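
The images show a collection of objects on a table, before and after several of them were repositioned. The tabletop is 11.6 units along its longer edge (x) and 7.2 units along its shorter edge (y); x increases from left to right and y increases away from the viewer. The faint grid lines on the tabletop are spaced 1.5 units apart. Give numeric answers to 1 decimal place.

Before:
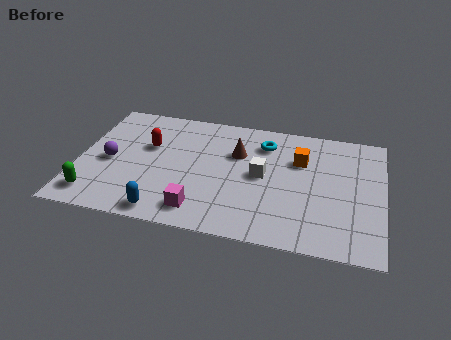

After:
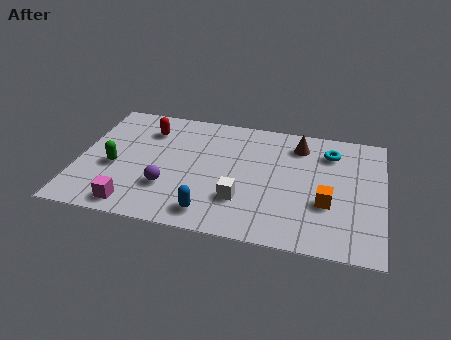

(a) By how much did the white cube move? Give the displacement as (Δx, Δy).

(-0.7, -1.6)

The white cube was at about (7.0, 3.7) and moved to about (6.3, 2.1).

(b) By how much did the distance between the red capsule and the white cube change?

+0.6

They were about 4.5 units apart before and 5.1 after — 0.6 units further apart.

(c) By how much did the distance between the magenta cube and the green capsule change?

-1.7

Before: roughly 4.0 units apart; after: 2.3. That's 1.7 units closer together.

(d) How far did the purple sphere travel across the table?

2.5

The purple sphere was near (1.2, 3.3) before and (3.5, 2.2) after, so it travelled √(2.3² + 1.1²) ≈ 2.5 units.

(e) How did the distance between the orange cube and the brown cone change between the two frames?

+1.0

The distance was about 2.4 in the first image and 3.4 in the second, so they moved 1.0 units further apart.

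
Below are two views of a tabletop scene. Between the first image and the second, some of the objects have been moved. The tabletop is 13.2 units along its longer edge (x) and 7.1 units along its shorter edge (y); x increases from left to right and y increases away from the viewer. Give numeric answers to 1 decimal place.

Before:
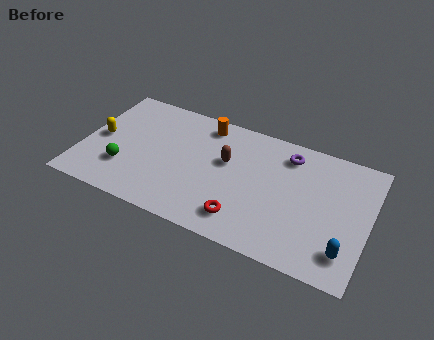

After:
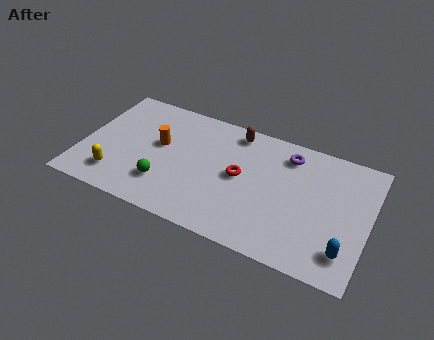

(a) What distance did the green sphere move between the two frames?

1.9

The green sphere moved from about (2.1, 2.1) to (4.0, 1.9), a distance of √(1.9² + 0.2²) ≈ 1.9.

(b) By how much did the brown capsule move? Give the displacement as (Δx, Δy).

(0.2, 1.9)

The brown capsule was at about (6.6, 4.3) and moved to about (6.8, 6.2).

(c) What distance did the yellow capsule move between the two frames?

2.2

The yellow capsule moved from about (0.8, 3.5) to (1.8, 1.5), a distance of √(1.0² + 2.0²) ≈ 2.2.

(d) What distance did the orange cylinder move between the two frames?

2.8

The orange cylinder moved from about (5.4, 6.1) to (3.5, 4.1), a distance of √(1.9² + 2.0²) ≈ 2.8.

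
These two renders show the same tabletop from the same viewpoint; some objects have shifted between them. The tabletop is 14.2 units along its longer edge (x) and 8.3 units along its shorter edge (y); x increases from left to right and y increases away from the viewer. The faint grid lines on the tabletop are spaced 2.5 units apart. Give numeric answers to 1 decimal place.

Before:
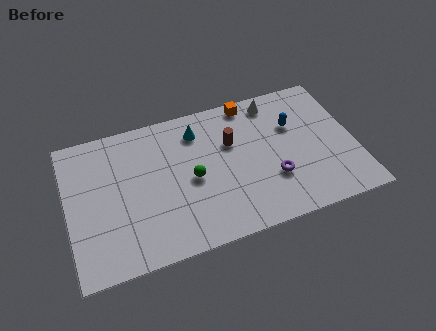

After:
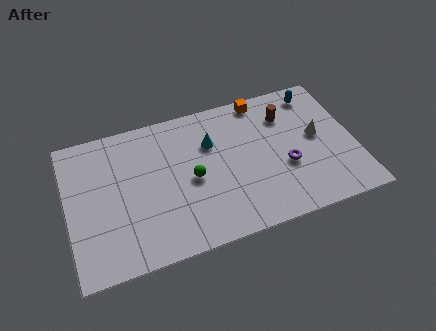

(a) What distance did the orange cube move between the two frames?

0.6

The orange cube was near (9.3, 7.5) before and (9.9, 7.5) after, so it travelled √(0.6² + 0.0²) ≈ 0.6 units.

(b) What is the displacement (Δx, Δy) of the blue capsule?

(1.3, 1.6)

From the two frames, the blue capsule sits at roughly (11.3, 5.5) before and (12.6, 7.1) after.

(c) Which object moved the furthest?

the white cone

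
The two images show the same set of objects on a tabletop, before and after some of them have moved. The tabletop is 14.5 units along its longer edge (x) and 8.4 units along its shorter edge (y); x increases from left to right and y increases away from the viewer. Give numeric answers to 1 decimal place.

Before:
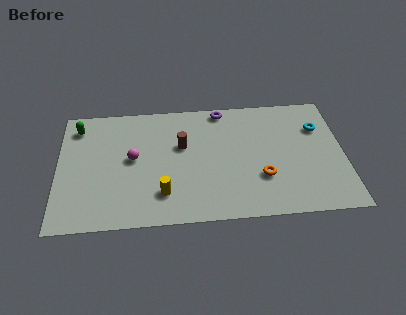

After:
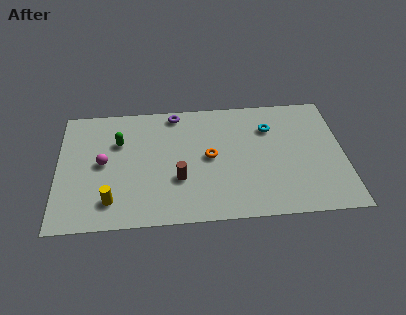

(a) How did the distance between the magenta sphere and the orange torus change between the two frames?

-1.3

They were about 6.7 units apart before and 5.4 after — 1.3 units closer together.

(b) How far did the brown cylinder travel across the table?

2.3

The brown cylinder moved from about (6.3, 5.2) to (6.1, 2.9), a distance of √(0.2² + 2.3²) ≈ 2.3.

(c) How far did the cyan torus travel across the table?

2.5

The cyan torus was near (13.3, 5.9) before and (10.8, 6.1) after, so it travelled √(2.5² + 0.2²) ≈ 2.5 units.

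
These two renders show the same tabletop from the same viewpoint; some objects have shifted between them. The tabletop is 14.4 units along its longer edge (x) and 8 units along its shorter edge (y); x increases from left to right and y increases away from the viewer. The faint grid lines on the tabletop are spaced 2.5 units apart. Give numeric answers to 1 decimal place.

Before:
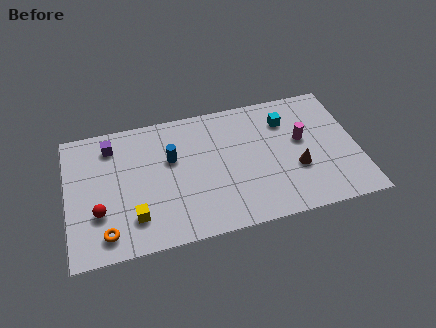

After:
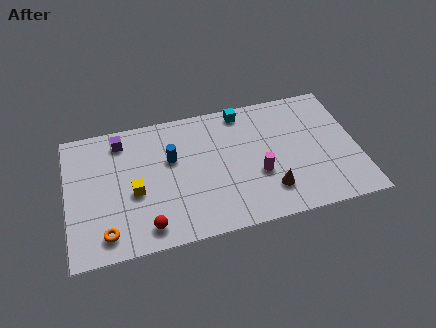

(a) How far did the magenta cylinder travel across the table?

2.8

The magenta cylinder was near (11.7, 4.6) before and (9.4, 3.0) after, so it travelled √(2.3² + 1.6²) ≈ 2.8 units.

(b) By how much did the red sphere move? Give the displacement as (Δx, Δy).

(2.3, -1.4)

The red sphere started near (1.5, 2.6) and ended near (3.8, 1.2).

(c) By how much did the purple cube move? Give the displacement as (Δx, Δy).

(0.5, 0.2)

The purple cube was at about (2.3, 6.5) and moved to about (2.8, 6.7).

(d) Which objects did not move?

the orange torus and the blue cylinder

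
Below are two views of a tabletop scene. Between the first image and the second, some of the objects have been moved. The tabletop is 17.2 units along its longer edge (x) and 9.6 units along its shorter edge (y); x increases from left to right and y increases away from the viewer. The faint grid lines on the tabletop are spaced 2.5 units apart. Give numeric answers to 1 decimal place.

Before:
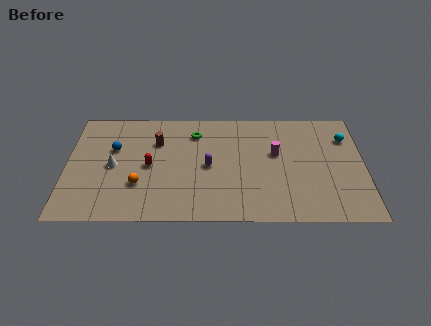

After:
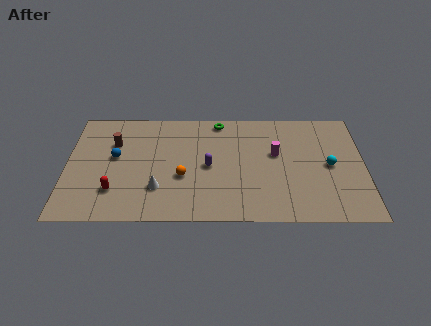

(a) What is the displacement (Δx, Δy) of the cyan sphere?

(-1.0, -2.4)

The cyan sphere started near (16.2, 7.1) and ended near (15.2, 4.7).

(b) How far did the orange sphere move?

2.6

From (4.2, 3.0) to (6.7, 3.7), the orange sphere covered √(2.5² + 0.7²) ≈ 2.6 units.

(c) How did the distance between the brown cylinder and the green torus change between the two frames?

+4.1

They were about 2.3 units apart before and 6.4 after — 4.1 units further apart.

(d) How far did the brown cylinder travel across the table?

2.5

From (5.2, 6.7) to (2.7, 6.6), the brown cylinder covered √(2.5² + 0.1²) ≈ 2.5 units.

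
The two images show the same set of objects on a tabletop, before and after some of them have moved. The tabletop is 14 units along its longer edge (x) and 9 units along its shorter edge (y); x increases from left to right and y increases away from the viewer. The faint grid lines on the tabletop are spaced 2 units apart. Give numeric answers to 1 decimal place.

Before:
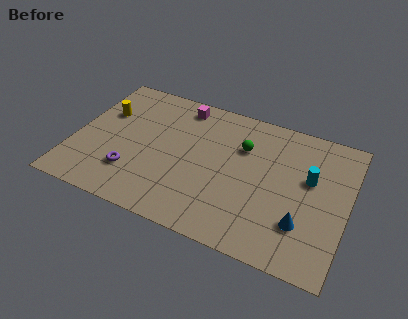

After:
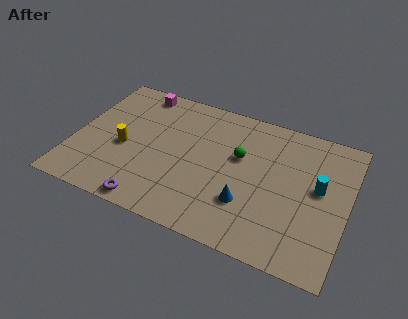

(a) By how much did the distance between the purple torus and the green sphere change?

-0.3

They were about 6.5 units apart before and 6.2 after — 0.3 units closer together.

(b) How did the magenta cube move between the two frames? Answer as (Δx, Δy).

(-2.3, 0.2)

The magenta cube started near (5.1, 7.8) and ended near (2.8, 8.0).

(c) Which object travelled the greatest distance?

the blue cone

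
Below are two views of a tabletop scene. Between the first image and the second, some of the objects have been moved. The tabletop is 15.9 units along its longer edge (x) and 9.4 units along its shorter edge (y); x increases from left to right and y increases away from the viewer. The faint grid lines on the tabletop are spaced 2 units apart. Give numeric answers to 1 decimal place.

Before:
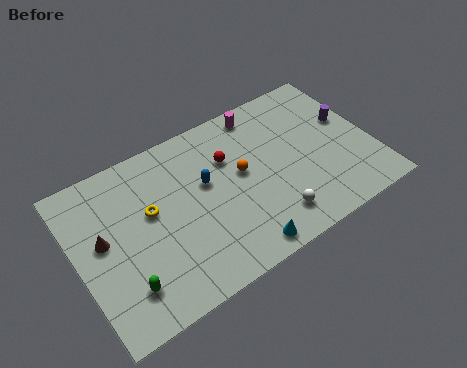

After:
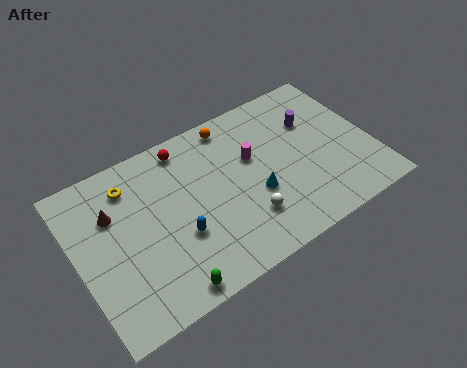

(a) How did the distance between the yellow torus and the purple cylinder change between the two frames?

-0.9

Before: roughly 10.9 units apart; after: 10.0. That's 0.9 units closer together.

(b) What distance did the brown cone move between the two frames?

1.4

From (1.4, 5.2) to (2.1, 6.4), the brown cone covered √(0.7² + 1.2²) ≈ 1.4 units.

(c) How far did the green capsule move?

2.3

From (2.1, 2.1) to (4.1, 0.9), the green capsule covered √(2.0² + 1.2²) ≈ 2.3 units.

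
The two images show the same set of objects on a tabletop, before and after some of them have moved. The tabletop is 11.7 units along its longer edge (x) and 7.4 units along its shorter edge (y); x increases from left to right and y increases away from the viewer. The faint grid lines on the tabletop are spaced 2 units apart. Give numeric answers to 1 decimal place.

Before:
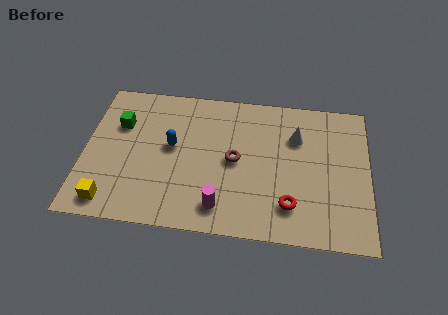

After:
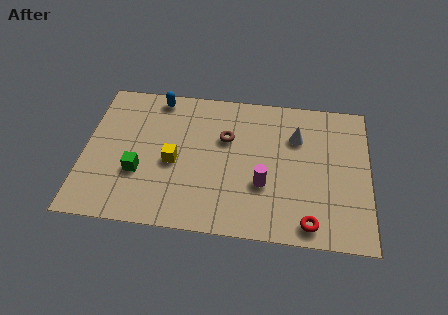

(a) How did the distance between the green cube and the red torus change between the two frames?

-0.6

Before: roughly 7.8 units apart; after: 7.2. That's 0.6 units closer together.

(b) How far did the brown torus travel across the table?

1.2

The brown torus moved from about (6.2, 3.7) to (5.8, 4.8), a distance of √(0.4² + 1.1²) ≈ 1.2.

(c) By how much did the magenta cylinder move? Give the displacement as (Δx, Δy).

(1.7, 1.3)

The magenta cylinder was at about (5.7, 1.3) and moved to about (7.4, 2.6).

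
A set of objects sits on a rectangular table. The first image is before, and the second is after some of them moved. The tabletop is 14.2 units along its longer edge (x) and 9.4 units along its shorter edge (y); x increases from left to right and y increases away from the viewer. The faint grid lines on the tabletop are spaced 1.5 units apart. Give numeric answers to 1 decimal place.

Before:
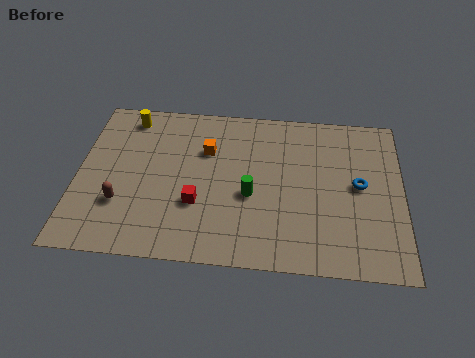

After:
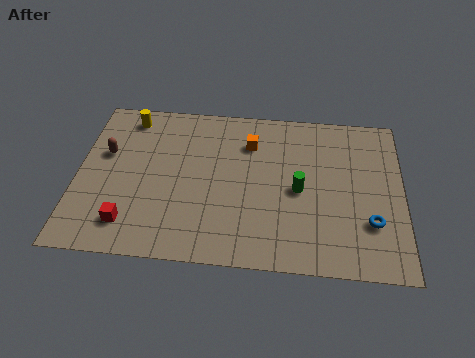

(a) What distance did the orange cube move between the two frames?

2.0

The orange cube moved from about (5.6, 6.4) to (7.5, 7.0), a distance of √(1.9² + 0.6²) ≈ 2.0.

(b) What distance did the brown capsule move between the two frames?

3.0

The brown capsule moved from about (2.0, 2.9) to (1.2, 5.8), a distance of √(0.8² + 2.9²) ≈ 3.0.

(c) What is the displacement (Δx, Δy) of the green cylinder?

(2.1, 0.5)

From the two frames, the green cylinder sits at roughly (7.6, 3.9) before and (9.7, 4.4) after.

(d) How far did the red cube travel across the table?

3.2

The red cube was near (5.3, 3.2) before and (2.4, 1.8) after, so it travelled √(2.9² + 1.4²) ≈ 3.2 units.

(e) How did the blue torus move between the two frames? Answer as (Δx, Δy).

(0.5, -2.1)

From the two frames, the blue torus sits at roughly (12.3, 4.9) before and (12.8, 2.8) after.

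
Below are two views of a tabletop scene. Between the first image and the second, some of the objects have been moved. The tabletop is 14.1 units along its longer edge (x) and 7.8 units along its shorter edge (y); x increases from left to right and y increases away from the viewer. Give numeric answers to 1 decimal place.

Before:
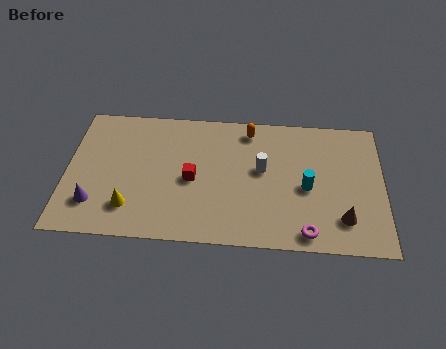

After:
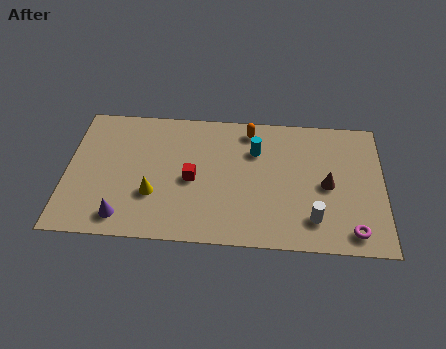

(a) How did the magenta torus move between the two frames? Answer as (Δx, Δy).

(2.0, 0.2)

From the two frames, the magenta torus sits at roughly (10.7, 0.9) before and (12.7, 1.1) after.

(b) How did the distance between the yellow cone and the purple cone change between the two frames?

+0.3

Before: roughly 1.6 units apart; after: 1.9. That's 0.3 units further apart.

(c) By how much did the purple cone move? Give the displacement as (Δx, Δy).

(1.3, -0.7)

The purple cone started near (1.3, 1.9) and ended near (2.6, 1.2).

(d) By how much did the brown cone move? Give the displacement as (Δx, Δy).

(-0.7, 1.9)

The brown cone started near (12.3, 1.8) and ended near (11.6, 3.7).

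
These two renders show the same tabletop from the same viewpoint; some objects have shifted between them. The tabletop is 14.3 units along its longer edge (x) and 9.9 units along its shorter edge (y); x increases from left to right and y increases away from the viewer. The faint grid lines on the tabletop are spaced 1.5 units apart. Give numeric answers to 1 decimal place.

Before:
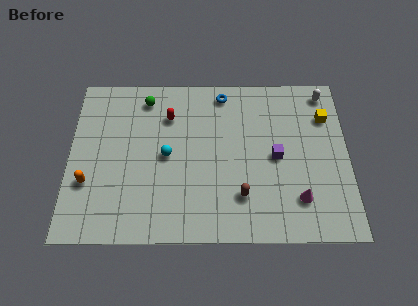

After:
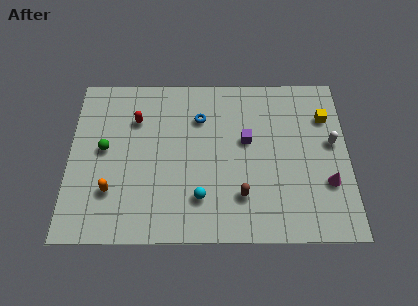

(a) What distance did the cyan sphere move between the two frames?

3.0

The cyan sphere moved from about (5.0, 4.9) to (6.7, 2.4), a distance of √(1.7² + 2.5²) ≈ 3.0.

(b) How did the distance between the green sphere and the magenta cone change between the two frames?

+1.7

The distance was about 9.9 in the first image and 11.6 in the second, so they moved 1.7 units further apart.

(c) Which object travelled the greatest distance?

the green sphere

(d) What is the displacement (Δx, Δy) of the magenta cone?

(1.5, 0.9)

The magenta cone was at about (11.7, 2.3) and moved to about (13.2, 3.2).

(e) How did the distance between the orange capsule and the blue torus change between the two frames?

-2.5

The distance was about 8.8 in the first image and 6.3 in the second, so they moved 2.5 units closer together.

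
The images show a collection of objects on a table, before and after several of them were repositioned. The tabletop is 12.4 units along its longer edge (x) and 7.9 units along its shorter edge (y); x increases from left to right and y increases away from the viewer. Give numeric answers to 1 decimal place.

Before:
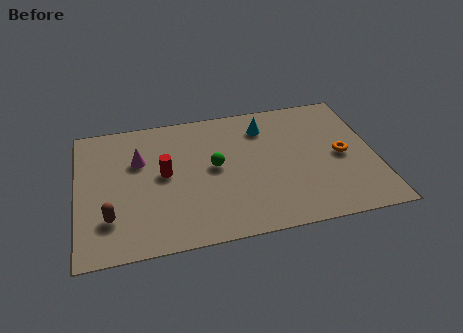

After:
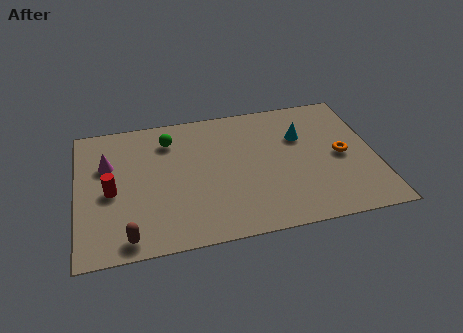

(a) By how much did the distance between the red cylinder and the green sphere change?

+1.5

The distance was about 2.1 in the first image and 3.6 in the second, so they moved 1.5 units further apart.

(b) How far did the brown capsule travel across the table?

1.4

The brown capsule moved from about (1.3, 2.1) to (2.0, 0.9), a distance of √(0.7² + 1.2²) ≈ 1.4.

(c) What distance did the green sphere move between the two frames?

2.7

The green sphere was near (5.7, 4.2) before and (3.9, 6.2) after, so it travelled √(1.8² + 2.0²) ≈ 2.7 units.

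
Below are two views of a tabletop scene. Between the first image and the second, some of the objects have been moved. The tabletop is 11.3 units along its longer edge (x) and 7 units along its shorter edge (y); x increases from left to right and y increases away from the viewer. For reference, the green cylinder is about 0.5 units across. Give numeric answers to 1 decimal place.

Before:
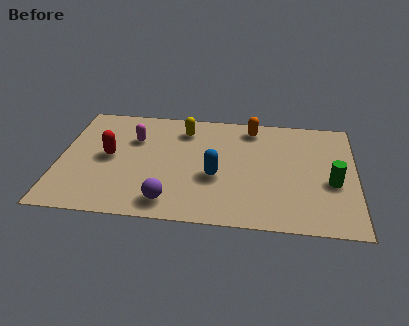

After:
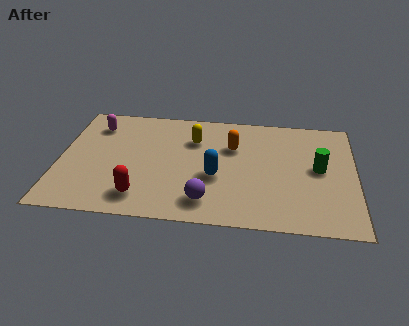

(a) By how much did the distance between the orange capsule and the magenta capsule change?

+0.7

The distance was about 4.7 in the first image and 5.4 in the second, so they moved 0.7 units further apart.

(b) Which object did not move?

the blue capsule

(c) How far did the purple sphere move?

1.4

From (4.3, 1.1) to (5.7, 1.3), the purple sphere covered √(1.4² + 0.2²) ≈ 1.4 units.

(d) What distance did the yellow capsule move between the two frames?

0.7

From (4.7, 5.6) to (5.1, 5.0), the yellow capsule covered √(0.4² + 0.6²) ≈ 0.7 units.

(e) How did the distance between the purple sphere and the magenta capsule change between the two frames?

+2.1

The distance was about 4.0 in the first image and 6.1 in the second, so they moved 2.1 units further apart.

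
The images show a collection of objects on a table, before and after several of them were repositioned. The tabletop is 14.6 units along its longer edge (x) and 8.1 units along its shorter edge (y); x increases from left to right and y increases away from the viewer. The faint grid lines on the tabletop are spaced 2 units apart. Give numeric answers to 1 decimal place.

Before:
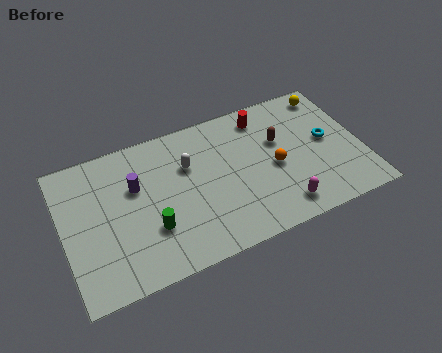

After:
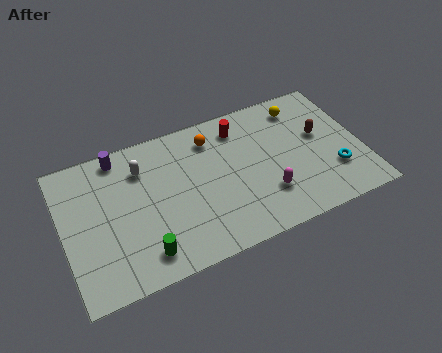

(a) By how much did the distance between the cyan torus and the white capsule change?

+2.9

They were about 6.9 units apart before and 9.8 after — 2.9 units further apart.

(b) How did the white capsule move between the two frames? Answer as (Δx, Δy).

(-2.2, 0.7)

From the two frames, the white capsule sits at roughly (6.2, 5.4) before and (4.0, 6.1) after.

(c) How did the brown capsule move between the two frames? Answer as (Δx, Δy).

(2.0, -0.4)

The brown capsule started near (10.7, 5.1) and ended near (12.7, 4.7).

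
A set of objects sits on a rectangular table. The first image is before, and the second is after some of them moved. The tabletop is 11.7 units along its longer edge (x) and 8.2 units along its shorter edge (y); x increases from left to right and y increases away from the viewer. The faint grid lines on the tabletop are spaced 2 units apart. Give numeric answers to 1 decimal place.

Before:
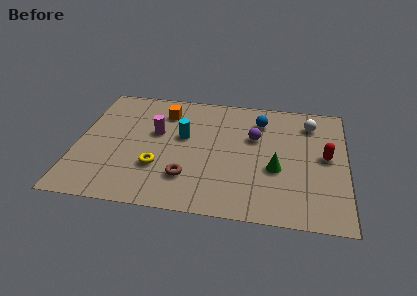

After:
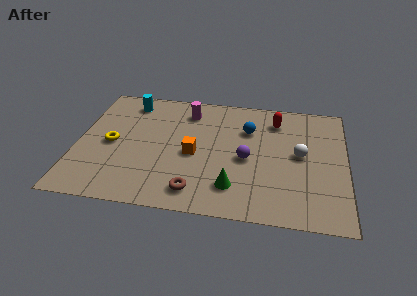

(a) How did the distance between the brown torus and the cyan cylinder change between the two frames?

+3.7

The distance was about 2.7 in the first image and 6.4 in the second, so they moved 3.7 units further apart.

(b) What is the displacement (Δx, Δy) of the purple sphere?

(-0.3, -1.5)

The purple sphere started near (7.7, 5.2) and ended near (7.4, 3.7).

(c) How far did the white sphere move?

2.2

From (10.1, 6.5) to (9.7, 4.3), the white sphere covered √(0.4² + 2.2²) ≈ 2.2 units.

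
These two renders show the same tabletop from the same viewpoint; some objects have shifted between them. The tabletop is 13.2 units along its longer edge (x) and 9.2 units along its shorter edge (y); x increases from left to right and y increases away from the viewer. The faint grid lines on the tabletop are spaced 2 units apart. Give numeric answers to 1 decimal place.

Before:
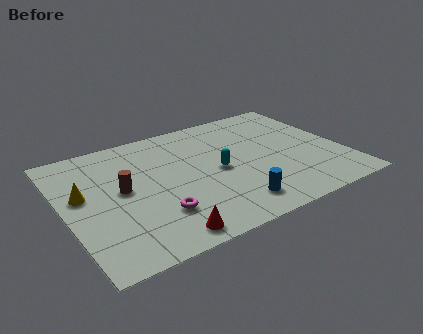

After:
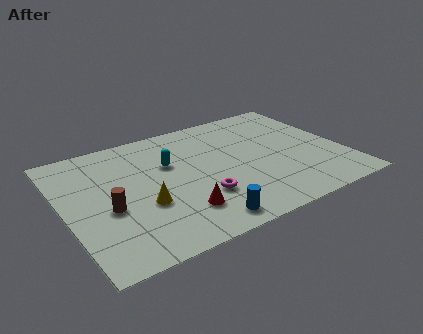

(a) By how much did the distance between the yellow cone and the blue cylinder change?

-4.2

They were about 7.5 units apart before and 3.3 after — 4.2 units closer together.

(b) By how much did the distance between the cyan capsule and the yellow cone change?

-3.4

They were about 6.4 units apart before and 3.0 after — 3.4 units closer together.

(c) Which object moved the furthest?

the yellow cone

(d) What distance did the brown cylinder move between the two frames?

1.4

The brown cylinder was near (2.7, 4.9) before and (1.9, 3.8) after, so it travelled √(0.8² + 1.1²) ≈ 1.4 units.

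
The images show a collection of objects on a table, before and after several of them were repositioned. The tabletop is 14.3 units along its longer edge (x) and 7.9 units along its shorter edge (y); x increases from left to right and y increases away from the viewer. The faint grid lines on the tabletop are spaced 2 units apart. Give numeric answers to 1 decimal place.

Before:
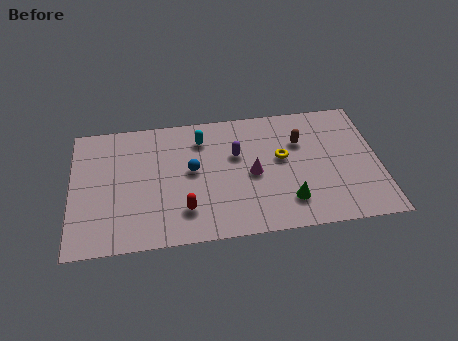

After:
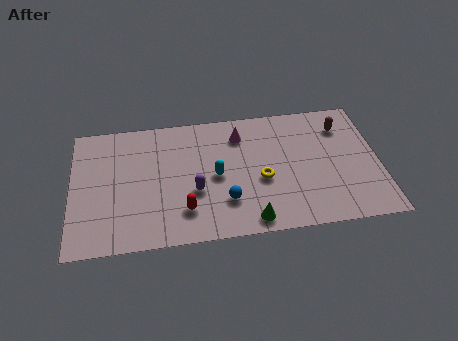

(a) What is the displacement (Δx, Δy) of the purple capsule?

(-2.0, -2.0)

The purple capsule was at about (7.7, 5.0) and moved to about (5.7, 3.0).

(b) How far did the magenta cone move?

2.5

The magenta cone was near (8.4, 3.7) before and (7.9, 6.2) after, so it travelled √(0.5² + 2.5²) ≈ 2.5 units.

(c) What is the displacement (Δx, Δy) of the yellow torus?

(-1.0, -1.2)

The yellow torus was at about (9.8, 4.5) and moved to about (8.8, 3.3).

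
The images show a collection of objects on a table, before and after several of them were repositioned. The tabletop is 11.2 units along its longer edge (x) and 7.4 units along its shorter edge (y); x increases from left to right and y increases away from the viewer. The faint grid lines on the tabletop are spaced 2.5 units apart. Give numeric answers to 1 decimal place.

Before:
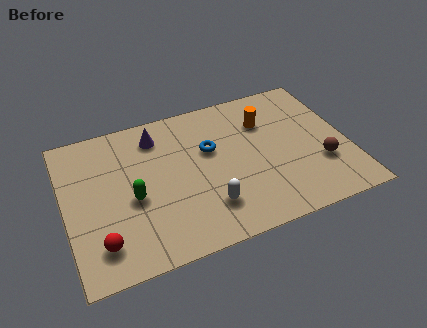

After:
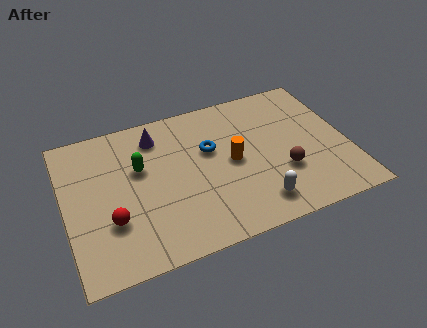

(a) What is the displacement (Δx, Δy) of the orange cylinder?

(-1.5, -1.6)

The orange cylinder started near (8.1, 5.3) and ended near (6.6, 3.7).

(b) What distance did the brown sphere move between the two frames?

1.5

The brown sphere moved from about (10.0, 2.4) to (8.5, 2.5), a distance of √(1.5² + 0.1²) ≈ 1.5.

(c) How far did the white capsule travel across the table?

2.0

From (5.4, 1.8) to (7.3, 1.3), the white capsule covered √(1.9² + 0.5²) ≈ 2.0 units.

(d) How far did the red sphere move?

1.0

The red sphere was near (1.2, 1.5) before and (1.7, 2.4) after, so it travelled √(0.5² + 0.9²) ≈ 1.0 units.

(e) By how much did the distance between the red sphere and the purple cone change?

-1.0

The distance was about 5.2 in the first image and 4.2 in the second, so they moved 1.0 units closer together.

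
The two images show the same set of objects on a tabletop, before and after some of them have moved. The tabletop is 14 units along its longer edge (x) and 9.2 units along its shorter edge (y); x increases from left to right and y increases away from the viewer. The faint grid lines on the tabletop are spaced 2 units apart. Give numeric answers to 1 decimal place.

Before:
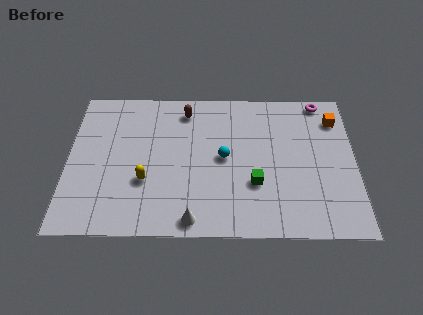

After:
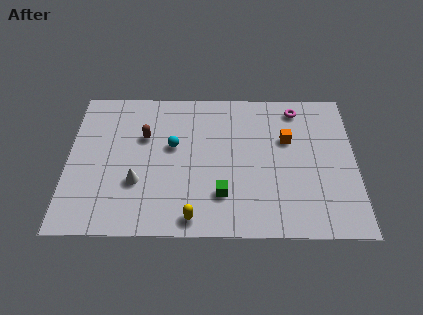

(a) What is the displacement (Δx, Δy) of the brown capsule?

(-2.0, -1.7)

The brown capsule was at about (5.7, 7.7) and moved to about (3.7, 6.0).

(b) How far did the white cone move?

3.5

The white cone was near (6.1, 0.9) before and (3.4, 3.1) after, so it travelled √(2.7² + 2.2²) ≈ 3.5 units.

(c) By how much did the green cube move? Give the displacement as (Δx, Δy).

(-1.6, -0.7)

From the two frames, the green cube sits at roughly (9.1, 3.1) before and (7.5, 2.4) after.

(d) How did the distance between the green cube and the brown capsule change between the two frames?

-0.5

They were about 5.7 units apart before and 5.2 after — 0.5 units closer together.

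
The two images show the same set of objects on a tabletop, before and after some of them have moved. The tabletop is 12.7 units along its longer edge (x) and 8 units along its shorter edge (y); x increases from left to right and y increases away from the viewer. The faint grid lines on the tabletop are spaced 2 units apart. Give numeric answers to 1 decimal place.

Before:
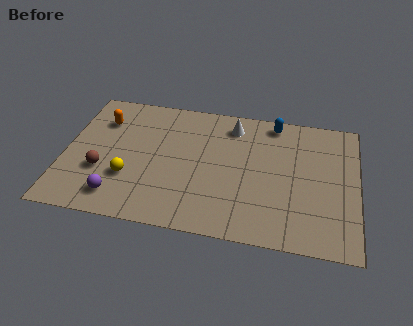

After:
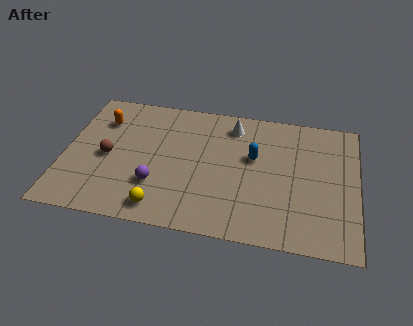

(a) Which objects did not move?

the white cone and the orange capsule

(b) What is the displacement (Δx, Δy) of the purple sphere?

(1.6, 1.0)

The purple sphere was at about (2.5, 1.4) and moved to about (4.1, 2.4).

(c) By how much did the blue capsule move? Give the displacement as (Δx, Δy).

(-0.8, -2.3)

From the two frames, the blue capsule sits at roughly (9.0, 7.1) before and (8.2, 4.8) after.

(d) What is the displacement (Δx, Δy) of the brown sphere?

(0.2, 0.9)

The brown sphere started near (1.7, 2.8) and ended near (1.9, 3.7).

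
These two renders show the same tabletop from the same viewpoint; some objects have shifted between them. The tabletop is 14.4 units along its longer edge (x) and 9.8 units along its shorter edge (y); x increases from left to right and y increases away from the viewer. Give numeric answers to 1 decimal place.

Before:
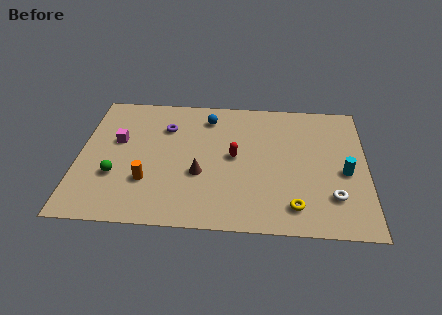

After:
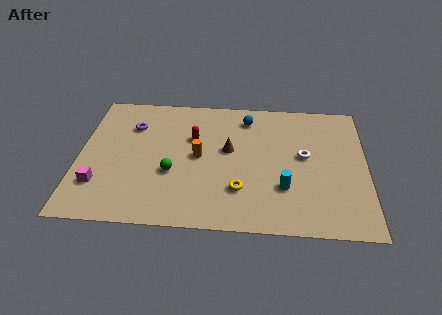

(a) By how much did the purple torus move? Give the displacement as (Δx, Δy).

(-1.7, 0.0)

The purple torus started near (4.3, 7.1) and ended near (2.6, 7.1).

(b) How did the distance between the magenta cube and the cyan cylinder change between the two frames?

-2.3

Before: roughly 11.5 units apart; after: 9.2. That's 2.3 units closer together.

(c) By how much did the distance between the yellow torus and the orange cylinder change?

-4.3

The distance was about 7.4 in the first image and 3.1 in the second, so they moved 4.3 units closer together.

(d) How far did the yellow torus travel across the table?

2.9

The yellow torus was near (10.8, 1.7) before and (8.1, 2.7) after, so it travelled √(2.7² + 1.0²) ≈ 2.9 units.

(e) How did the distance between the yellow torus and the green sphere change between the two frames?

-5.5

Before: roughly 9.0 units apart; after: 3.5. That's 5.5 units closer together.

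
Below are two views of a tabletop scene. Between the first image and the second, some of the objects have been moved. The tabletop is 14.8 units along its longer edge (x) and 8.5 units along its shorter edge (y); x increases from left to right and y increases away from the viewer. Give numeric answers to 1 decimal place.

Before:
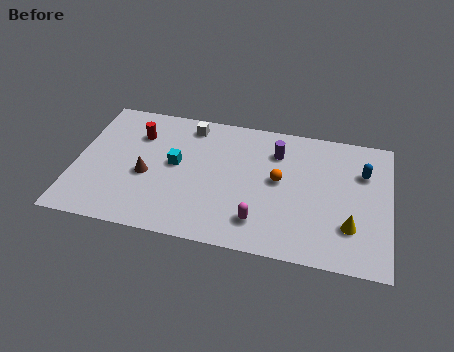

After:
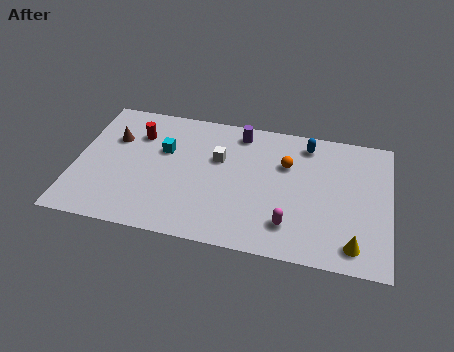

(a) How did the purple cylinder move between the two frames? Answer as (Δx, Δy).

(-1.8, 0.9)

The purple cylinder was at about (9.4, 6.4) and moved to about (7.6, 7.3).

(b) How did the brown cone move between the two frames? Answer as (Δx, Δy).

(-1.7, 2.1)

From the two frames, the brown cone sits at roughly (3.4, 3.6) before and (1.7, 5.7) after.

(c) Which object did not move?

the red cylinder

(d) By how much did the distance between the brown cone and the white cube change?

+0.9

Before: roughly 4.1 units apart; after: 5.0. That's 0.9 units further apart.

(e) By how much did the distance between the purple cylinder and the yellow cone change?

+2.8

Before: roughly 5.4 units apart; after: 8.2. That's 2.8 units further apart.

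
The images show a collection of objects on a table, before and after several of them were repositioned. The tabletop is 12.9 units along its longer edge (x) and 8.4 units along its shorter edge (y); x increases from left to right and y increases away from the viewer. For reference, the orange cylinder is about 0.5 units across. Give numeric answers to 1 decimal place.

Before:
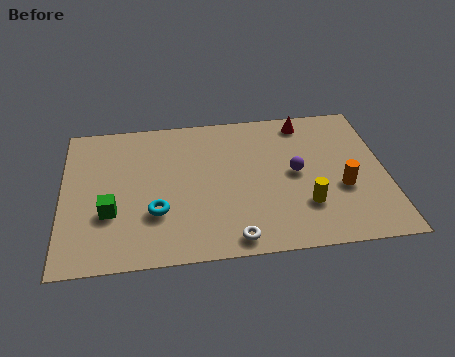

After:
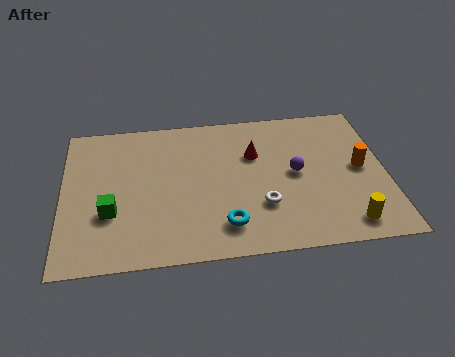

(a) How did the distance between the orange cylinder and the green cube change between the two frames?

+0.9

Before: roughly 9.2 units apart; after: 10.1. That's 0.9 units further apart.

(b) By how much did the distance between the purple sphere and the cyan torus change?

-1.9

They were about 5.8 units apart before and 3.9 after — 1.9 units closer together.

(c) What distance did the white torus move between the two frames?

2.1

The white torus moved from about (6.7, 0.9) to (7.9, 2.6), a distance of √(1.2² + 1.7²) ≈ 2.1.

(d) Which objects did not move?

the purple sphere and the green cube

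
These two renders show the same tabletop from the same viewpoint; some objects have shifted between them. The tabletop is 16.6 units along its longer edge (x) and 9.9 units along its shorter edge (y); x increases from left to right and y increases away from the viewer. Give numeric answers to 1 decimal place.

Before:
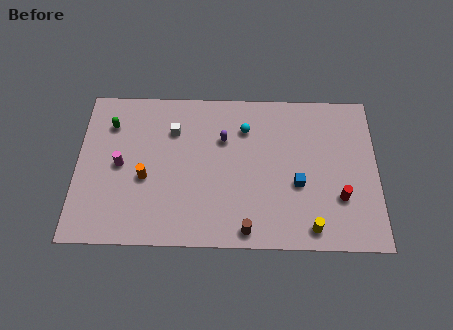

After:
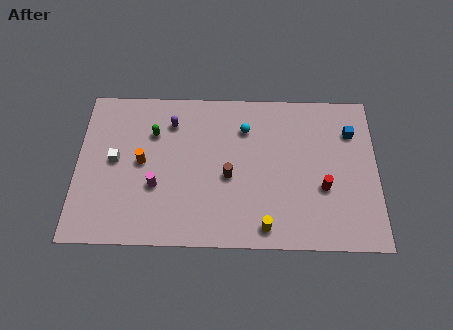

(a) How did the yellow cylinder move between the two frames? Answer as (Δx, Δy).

(-2.5, 0.0)

From the two frames, the yellow cylinder sits at roughly (12.9, 1.2) before and (10.4, 1.2) after.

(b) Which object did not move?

the cyan sphere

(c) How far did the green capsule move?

2.5

From (1.8, 7.5) to (4.2, 7.0), the green capsule covered √(2.4² + 0.5²) ≈ 2.5 units.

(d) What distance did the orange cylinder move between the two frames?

1.0

The orange cylinder was near (3.8, 4.1) before and (3.6, 5.1) after, so it travelled √(0.2² + 1.0²) ≈ 1.0 units.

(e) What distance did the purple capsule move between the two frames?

3.1

The purple capsule was near (8.1, 6.7) before and (5.2, 7.7) after, so it travelled √(2.9² + 1.0²) ≈ 3.1 units.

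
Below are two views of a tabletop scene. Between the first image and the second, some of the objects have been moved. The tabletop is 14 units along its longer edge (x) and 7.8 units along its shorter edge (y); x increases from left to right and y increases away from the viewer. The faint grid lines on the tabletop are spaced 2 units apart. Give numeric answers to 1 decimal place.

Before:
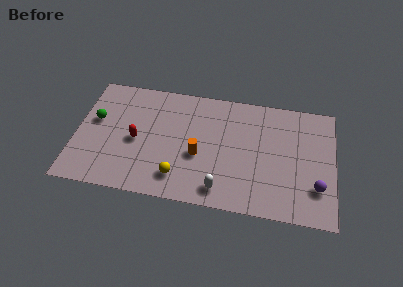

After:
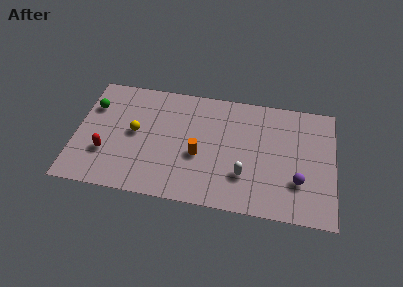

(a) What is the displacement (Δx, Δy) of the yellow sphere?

(-2.5, 2.5)

The yellow sphere started near (5.7, 1.6) and ended near (3.2, 4.1).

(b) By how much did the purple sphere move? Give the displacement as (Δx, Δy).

(-1.0, 0.2)

From the two frames, the purple sphere sits at roughly (13.1, 2.2) before and (12.1, 2.4) after.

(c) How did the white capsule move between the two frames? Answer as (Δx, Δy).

(1.2, 1.1)

From the two frames, the white capsule sits at roughly (8.0, 1.2) before and (9.2, 2.3) after.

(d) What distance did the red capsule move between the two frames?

1.9

The red capsule was near (3.3, 3.6) before and (1.7, 2.5) after, so it travelled √(1.6² + 1.1²) ≈ 1.9 units.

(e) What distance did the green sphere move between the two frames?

0.9

From (1.0, 4.6) to (0.8, 5.5), the green sphere covered √(0.2² + 0.9²) ≈ 0.9 units.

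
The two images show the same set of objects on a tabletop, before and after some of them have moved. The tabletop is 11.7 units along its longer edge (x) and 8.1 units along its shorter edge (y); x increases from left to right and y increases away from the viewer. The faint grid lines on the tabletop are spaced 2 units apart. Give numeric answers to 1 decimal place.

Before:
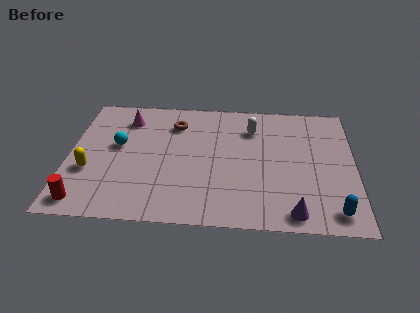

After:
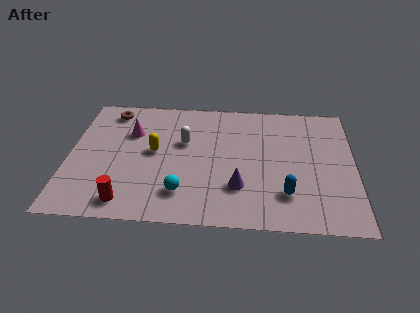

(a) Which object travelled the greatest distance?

the cyan sphere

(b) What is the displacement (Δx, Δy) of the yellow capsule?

(2.6, 1.4)

The yellow capsule was at about (0.9, 2.9) and moved to about (3.5, 4.3).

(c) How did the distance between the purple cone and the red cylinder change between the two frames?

-3.7

The distance was about 8.4 in the first image and 4.7 in the second, so they moved 3.7 units closer together.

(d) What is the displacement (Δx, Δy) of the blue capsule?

(-1.9, 0.9)

The blue capsule started near (10.8, 1.1) and ended near (8.9, 2.0).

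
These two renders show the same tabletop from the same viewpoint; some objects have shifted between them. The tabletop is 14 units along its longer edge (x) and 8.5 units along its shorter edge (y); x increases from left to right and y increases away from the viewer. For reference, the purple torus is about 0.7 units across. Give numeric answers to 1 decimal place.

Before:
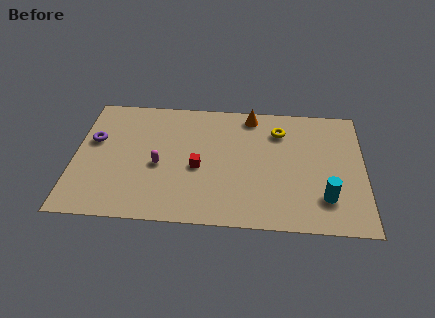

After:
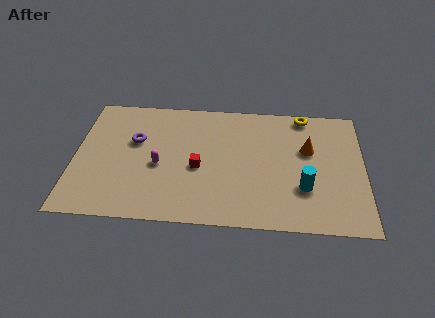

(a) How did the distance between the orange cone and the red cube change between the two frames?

+1.0

They were about 4.5 units apart before and 5.5 after — 1.0 units further apart.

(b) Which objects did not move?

the red cube and the magenta capsule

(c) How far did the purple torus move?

2.0

From (0.9, 5.2) to (2.9, 5.3), the purple torus covered √(2.0² + 0.1²) ≈ 2.0 units.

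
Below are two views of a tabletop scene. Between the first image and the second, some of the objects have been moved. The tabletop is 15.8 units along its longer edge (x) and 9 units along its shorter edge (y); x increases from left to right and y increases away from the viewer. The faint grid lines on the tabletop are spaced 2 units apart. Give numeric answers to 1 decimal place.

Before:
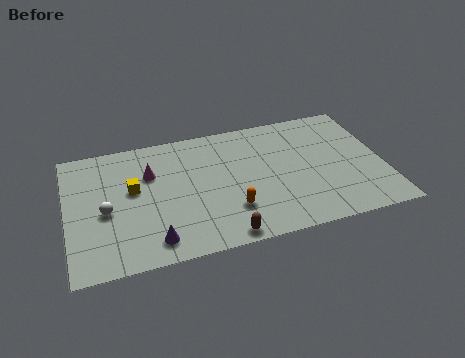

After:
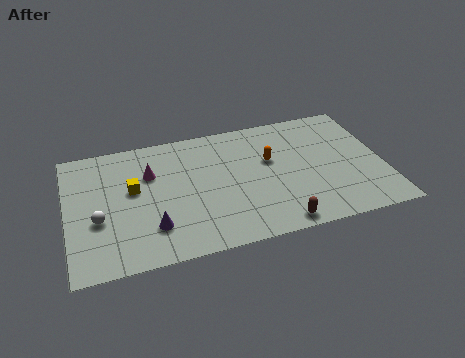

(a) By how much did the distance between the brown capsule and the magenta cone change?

+1.7

They were about 6.2 units apart before and 7.9 after — 1.7 units further apart.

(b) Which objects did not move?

the magenta cone and the yellow cube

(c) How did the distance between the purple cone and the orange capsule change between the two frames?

+2.8

Before: roughly 4.1 units apart; after: 6.9. That's 2.8 units further apart.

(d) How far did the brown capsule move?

2.7

The brown capsule was near (7.5, 0.8) before and (10.2, 0.9) after, so it travelled √(2.7² + 0.1²) ≈ 2.7 units.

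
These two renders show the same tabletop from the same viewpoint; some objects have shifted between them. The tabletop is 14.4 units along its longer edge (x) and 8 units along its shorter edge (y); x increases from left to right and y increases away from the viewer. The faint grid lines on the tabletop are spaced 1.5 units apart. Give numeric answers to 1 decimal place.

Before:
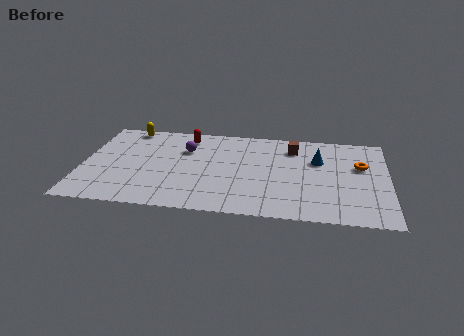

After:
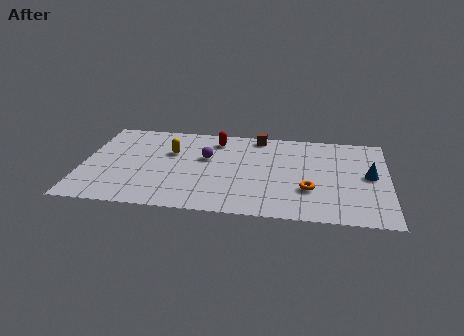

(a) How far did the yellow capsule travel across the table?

2.9

The yellow capsule moved from about (2.0, 7.2) to (4.1, 5.2), a distance of √(2.1² + 2.0²) ≈ 2.9.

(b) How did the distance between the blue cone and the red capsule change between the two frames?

+1.2

Before: roughly 6.5 units apart; after: 7.7. That's 1.2 units further apart.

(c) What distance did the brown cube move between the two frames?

1.9

From (9.9, 6.3) to (8.2, 7.2), the brown cube covered √(1.7² + 0.9²) ≈ 1.9 units.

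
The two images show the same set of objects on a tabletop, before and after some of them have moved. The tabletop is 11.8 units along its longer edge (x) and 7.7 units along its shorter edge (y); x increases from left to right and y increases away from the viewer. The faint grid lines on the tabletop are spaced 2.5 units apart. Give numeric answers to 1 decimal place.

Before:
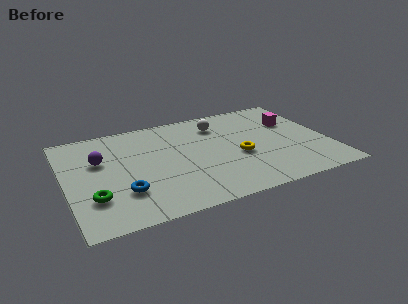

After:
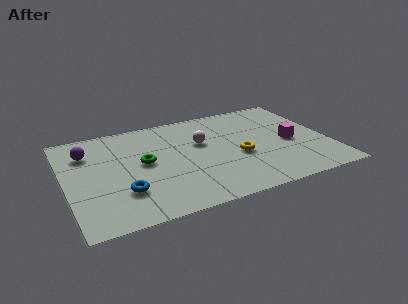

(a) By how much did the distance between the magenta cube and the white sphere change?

+0.7

Before: roughly 3.4 units apart; after: 4.1. That's 0.7 units further apart.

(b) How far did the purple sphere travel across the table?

0.9

From (1.6, 4.9) to (1.1, 5.7), the purple sphere covered √(0.5² + 0.8²) ≈ 0.9 units.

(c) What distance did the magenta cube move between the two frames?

1.6

The magenta cube moved from about (10.4, 5.1) to (10.1, 3.5), a distance of √(0.3² + 1.6²) ≈ 1.6.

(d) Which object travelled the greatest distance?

the green torus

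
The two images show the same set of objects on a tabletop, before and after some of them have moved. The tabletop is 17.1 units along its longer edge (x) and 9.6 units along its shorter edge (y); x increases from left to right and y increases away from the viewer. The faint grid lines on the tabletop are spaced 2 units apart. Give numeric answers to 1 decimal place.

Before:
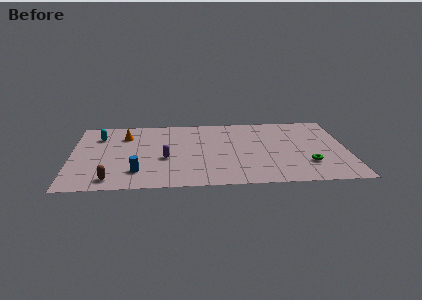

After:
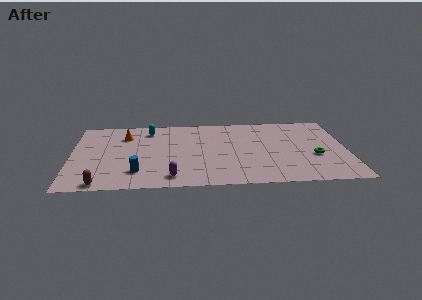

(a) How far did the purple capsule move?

2.5

From (5.8, 3.9) to (6.2, 1.4), the purple capsule covered √(0.4² + 2.5²) ≈ 2.5 units.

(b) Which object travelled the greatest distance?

the cyan capsule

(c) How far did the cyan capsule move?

3.2

The cyan capsule was near (1.7, 7.2) before and (4.8, 7.9) after, so it travelled √(3.1² + 0.7²) ≈ 3.2 units.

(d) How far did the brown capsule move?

0.8

From (2.5, 1.3) to (1.9, 0.8), the brown capsule covered √(0.6² + 0.5²) ≈ 0.8 units.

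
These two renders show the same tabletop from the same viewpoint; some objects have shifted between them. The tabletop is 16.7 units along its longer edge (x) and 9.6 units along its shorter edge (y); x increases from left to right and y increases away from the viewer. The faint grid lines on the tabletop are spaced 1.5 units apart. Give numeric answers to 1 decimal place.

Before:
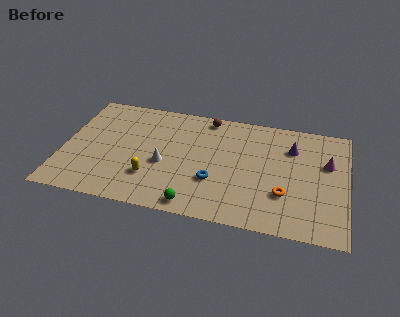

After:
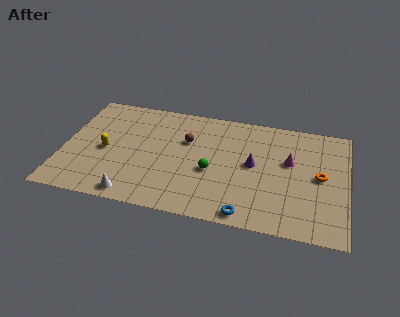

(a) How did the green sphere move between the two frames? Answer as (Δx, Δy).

(0.8, 3.0)

The green sphere was at about (8.0, 1.0) and moved to about (8.8, 4.0).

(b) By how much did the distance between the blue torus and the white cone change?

+3.5

They were about 3.1 units apart before and 6.6 after — 3.5 units further apart.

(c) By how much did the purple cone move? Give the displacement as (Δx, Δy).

(-2.2, -1.9)

The purple cone started near (13.4, 7.0) and ended near (11.2, 5.1).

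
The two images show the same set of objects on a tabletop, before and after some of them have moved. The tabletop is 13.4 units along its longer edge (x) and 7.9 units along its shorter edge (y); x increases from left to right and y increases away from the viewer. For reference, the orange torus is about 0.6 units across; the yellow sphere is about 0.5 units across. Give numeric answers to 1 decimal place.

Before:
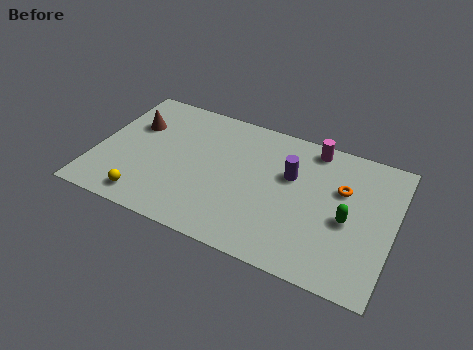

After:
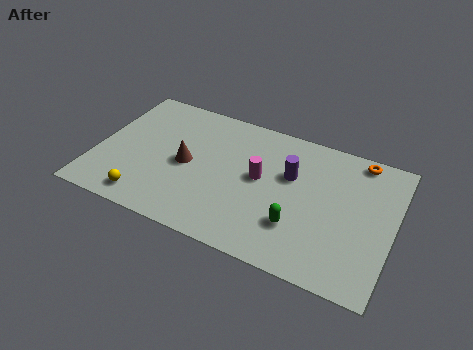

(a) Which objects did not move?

the purple cylinder and the yellow sphere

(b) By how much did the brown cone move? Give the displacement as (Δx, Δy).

(2.6, -1.5)

The brown cone was at about (1.5, 5.3) and moved to about (4.1, 3.8).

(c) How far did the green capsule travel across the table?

2.4

The green capsule moved from about (11.4, 3.5) to (9.3, 2.3), a distance of √(2.1² + 1.2²) ≈ 2.4.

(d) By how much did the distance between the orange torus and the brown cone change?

-1.3

They were about 9.5 units apart before and 8.2 after — 1.3 units closer together.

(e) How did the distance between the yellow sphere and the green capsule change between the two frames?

-2.3

They were about 9.1 units apart before and 6.8 after — 2.3 units closer together.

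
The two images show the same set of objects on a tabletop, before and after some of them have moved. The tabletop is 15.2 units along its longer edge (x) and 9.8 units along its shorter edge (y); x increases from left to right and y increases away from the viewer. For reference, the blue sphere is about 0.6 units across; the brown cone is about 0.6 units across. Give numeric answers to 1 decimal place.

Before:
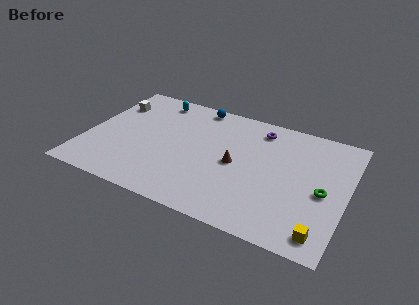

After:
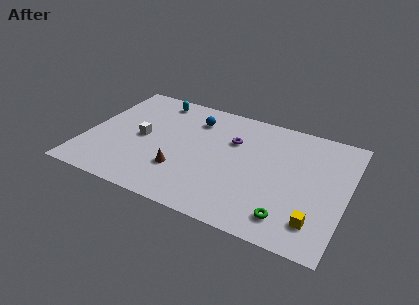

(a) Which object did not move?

the cyan capsule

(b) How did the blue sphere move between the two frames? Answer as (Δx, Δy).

(0.0, -1.3)

The blue sphere was at about (6.0, 8.9) and moved to about (6.0, 7.6).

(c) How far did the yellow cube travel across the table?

0.8

The yellow cube was near (14.1, 1.3) before and (13.7, 2.0) after, so it travelled √(0.4² + 0.7²) ≈ 0.8 units.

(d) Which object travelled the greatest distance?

the brown cone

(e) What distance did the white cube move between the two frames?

3.2

The white cube was near (1.1, 7.2) before and (3.2, 4.8) after, so it travelled √(2.1² + 2.4²) ≈ 3.2 units.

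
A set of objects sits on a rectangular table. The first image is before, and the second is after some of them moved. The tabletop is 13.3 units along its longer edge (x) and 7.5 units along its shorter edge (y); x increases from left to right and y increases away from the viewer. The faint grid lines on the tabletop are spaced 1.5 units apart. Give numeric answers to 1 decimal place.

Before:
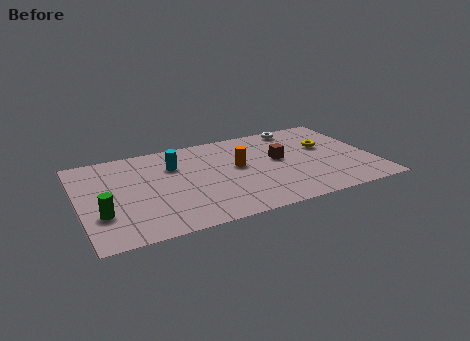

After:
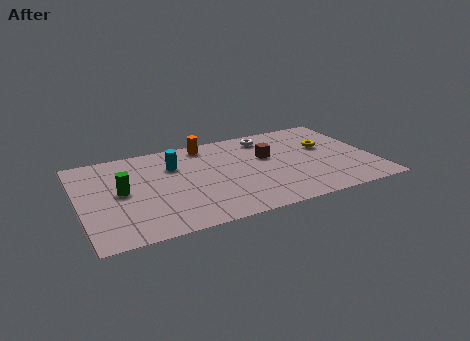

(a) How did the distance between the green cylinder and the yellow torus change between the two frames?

-1.2

They were about 10.6 units apart before and 9.4 after — 1.2 units closer together.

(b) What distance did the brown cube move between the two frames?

0.6

The brown cube was near (9.1, 4.2) before and (8.6, 4.6) after, so it travelled √(0.5² + 0.4²) ≈ 0.6 units.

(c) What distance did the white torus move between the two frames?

1.6

The white torus was near (10.3, 6.7) before and (8.8, 6.3) after, so it travelled √(1.5² + 0.4²) ≈ 1.6 units.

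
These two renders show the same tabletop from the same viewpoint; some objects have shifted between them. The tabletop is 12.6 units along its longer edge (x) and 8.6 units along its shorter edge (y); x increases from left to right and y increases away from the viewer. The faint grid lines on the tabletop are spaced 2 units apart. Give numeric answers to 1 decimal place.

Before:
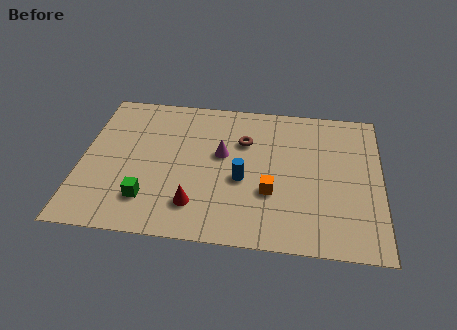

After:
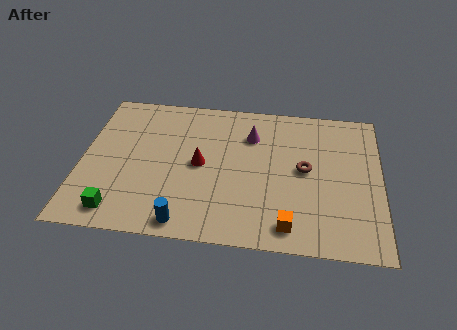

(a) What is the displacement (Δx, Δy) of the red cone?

(0.1, 2.4)

From the two frames, the red cone sits at roughly (4.9, 1.9) before and (5.0, 4.3) after.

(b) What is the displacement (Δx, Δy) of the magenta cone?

(1.2, 1.3)

The magenta cone was at about (5.9, 5.0) and moved to about (7.1, 6.3).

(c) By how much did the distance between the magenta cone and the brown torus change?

+1.6

They were about 1.3 units apart before and 2.9 after — 1.6 units further apart.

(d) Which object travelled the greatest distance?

the blue cylinder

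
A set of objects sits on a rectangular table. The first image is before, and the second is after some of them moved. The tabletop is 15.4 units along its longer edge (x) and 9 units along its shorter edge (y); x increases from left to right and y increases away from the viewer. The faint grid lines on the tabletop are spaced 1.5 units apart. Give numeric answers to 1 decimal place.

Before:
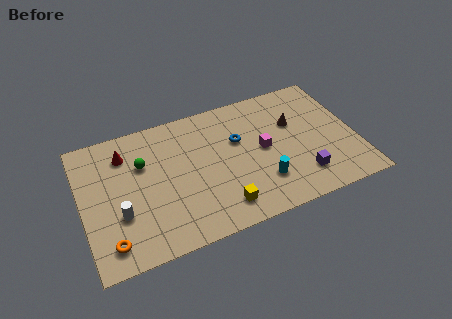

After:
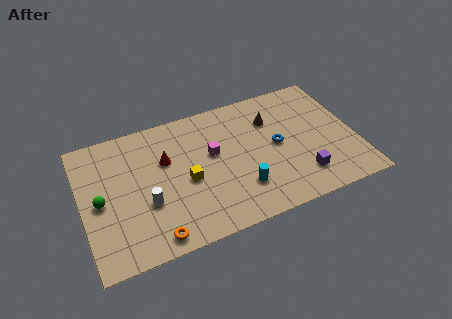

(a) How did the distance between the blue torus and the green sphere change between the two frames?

+4.6

The distance was about 5.4 in the first image and 10.0 in the second, so they moved 4.6 units further apart.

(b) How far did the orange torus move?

2.5

From (1.3, 1.5) to (3.7, 1.0), the orange torus covered √(2.4² + 0.5²) ≈ 2.5 units.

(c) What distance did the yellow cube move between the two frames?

2.9

The yellow cube was near (7.5, 1.6) before and (5.8, 4.0) after, so it travelled √(1.7² + 2.4²) ≈ 2.9 units.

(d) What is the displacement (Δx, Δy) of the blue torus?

(2.1, -1.1)

The blue torus started near (8.9, 5.7) and ended near (11.0, 4.6).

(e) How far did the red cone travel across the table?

2.5

From (2.6, 7.0) to (4.8, 5.8), the red cone covered √(2.2² + 1.2²) ≈ 2.5 units.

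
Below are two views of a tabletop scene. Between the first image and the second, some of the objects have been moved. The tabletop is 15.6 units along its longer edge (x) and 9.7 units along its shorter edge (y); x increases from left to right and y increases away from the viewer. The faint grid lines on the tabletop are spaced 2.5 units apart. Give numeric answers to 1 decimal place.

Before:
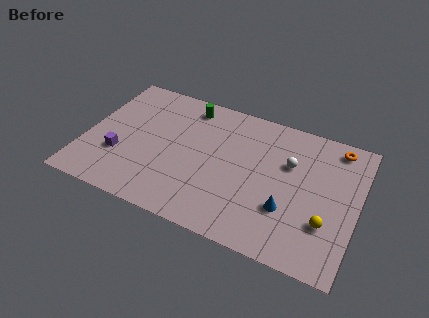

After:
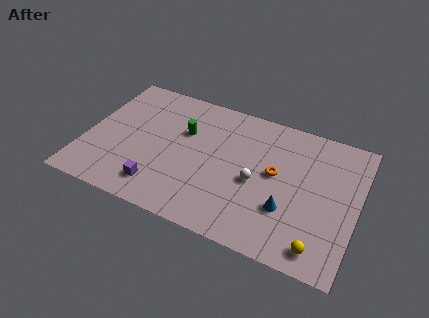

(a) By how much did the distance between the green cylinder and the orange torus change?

-3.1

The distance was about 8.6 in the first image and 5.5 in the second, so they moved 3.1 units closer together.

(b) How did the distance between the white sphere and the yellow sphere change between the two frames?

+0.8

The distance was about 4.1 in the first image and 4.9 in the second, so they moved 0.8 units further apart.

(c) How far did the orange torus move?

4.5

The orange torus moved from about (14.1, 8.5) to (10.9, 5.3), a distance of √(3.2² + 3.2²) ≈ 4.5.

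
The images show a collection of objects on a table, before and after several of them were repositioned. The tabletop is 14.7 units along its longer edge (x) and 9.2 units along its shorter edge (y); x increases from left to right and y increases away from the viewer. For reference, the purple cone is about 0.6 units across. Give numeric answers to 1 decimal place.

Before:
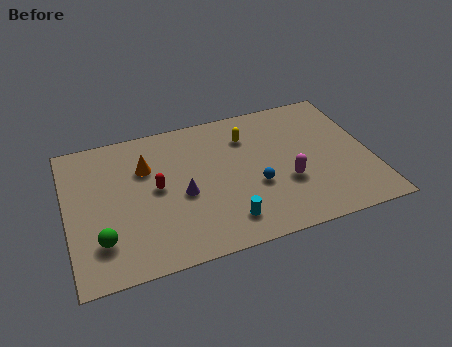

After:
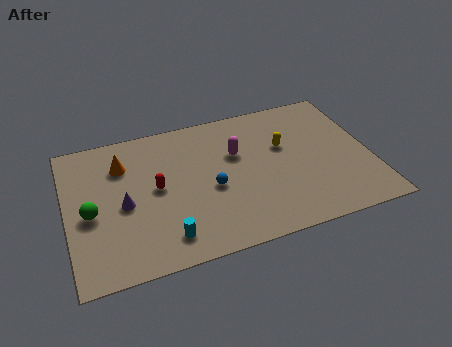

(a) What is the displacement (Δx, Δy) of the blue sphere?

(-2.1, 0.5)

From the two frames, the blue sphere sits at roughly (9.0, 3.5) before and (6.9, 4.0) after.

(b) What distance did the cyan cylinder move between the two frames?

2.9

From (7.4, 1.7) to (4.5, 1.6), the cyan cylinder covered √(2.9² + 0.1²) ≈ 2.9 units.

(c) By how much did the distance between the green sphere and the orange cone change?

-1.5

Before: roughly 4.7 units apart; after: 3.2. That's 1.5 units closer together.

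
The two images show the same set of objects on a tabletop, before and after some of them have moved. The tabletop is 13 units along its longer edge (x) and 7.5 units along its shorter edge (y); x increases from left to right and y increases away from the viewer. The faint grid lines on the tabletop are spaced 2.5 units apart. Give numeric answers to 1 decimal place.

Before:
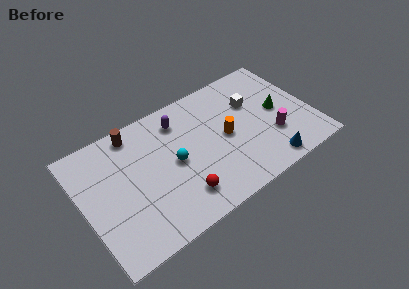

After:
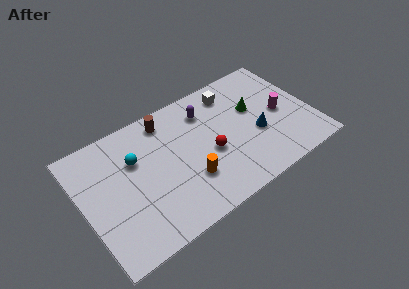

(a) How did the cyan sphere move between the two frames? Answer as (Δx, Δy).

(-2.0, 1.3)

From the two frames, the cyan sphere sits at roughly (5.1, 3.7) before and (3.1, 5.0) after.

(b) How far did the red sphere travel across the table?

2.6

The red sphere was near (5.1, 1.6) before and (7.1, 3.2) after, so it travelled √(2.0² + 1.6²) ≈ 2.6 units.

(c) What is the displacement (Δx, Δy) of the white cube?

(-1.0, 1.2)

The white cube was at about (9.9, 5.0) and moved to about (8.9, 6.2).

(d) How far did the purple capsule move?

1.5

From (5.8, 6.0) to (7.3, 5.8), the purple capsule covered √(1.5² + 0.2²) ≈ 1.5 units.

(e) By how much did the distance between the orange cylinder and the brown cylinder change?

-1.5

Before: roughly 5.6 units apart; after: 4.1. That's 1.5 units closer together.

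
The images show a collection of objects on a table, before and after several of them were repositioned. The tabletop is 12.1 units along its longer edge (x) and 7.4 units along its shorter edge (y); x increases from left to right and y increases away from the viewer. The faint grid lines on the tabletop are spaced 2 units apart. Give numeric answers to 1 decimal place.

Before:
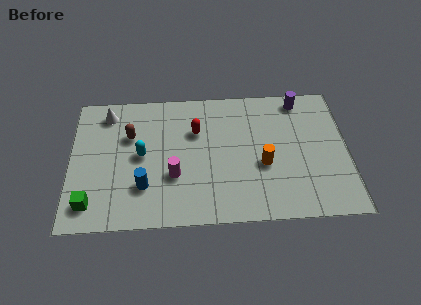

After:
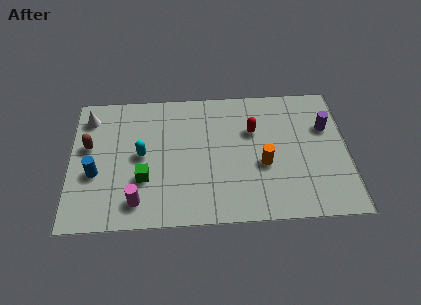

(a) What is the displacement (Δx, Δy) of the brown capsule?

(-1.8, -0.5)

The brown capsule started near (2.6, 4.9) and ended near (0.8, 4.4).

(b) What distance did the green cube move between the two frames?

2.6

The green cube was near (0.9, 1.3) before and (3.2, 2.5) after, so it travelled √(2.3² + 1.2²) ≈ 2.6 units.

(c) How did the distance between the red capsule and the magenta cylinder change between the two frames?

+3.6

They were about 2.6 units apart before and 6.2 after — 3.6 units further apart.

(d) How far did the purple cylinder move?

1.9

The purple cylinder moved from about (10.1, 6.5) to (11.2, 4.9), a distance of √(1.1² + 1.6²) ≈ 1.9.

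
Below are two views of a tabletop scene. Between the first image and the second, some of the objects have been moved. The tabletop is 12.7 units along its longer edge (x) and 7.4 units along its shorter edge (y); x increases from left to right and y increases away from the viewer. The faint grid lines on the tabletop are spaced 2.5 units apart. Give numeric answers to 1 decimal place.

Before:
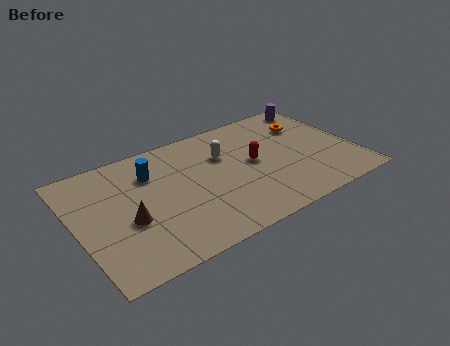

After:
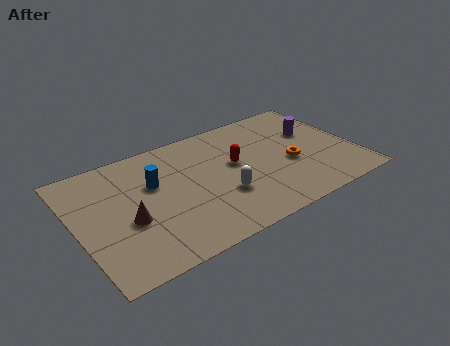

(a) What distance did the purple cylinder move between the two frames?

1.9

The purple cylinder was near (11.7, 6.5) before and (11.1, 4.7) after, so it travelled √(0.6² + 1.8²) ≈ 1.9 units.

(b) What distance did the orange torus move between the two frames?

2.5

From (10.9, 5.3) to (9.7, 3.1), the orange torus covered √(1.2² + 2.2²) ≈ 2.5 units.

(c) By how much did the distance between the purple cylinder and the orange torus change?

+0.7

The distance was about 1.4 in the first image and 2.1 in the second, so they moved 0.7 units further apart.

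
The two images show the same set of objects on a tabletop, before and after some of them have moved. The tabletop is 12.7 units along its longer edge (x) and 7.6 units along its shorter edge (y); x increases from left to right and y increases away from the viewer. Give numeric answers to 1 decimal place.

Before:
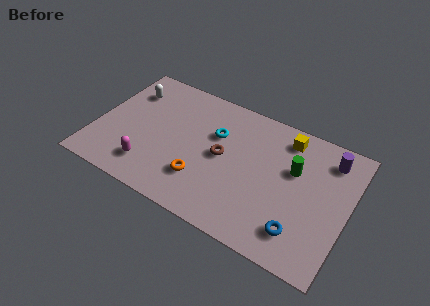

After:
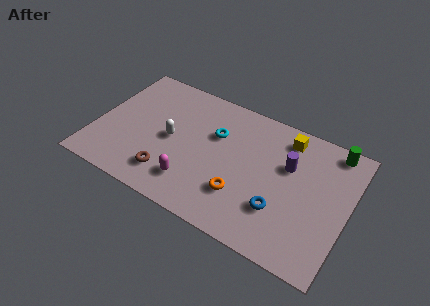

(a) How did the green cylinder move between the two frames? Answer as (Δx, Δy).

(1.7, 2.0)

The green cylinder was at about (9.9, 4.8) and moved to about (11.6, 6.8).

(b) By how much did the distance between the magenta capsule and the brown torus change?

-2.9

Before: roughly 4.1 units apart; after: 1.2. That's 2.9 units closer together.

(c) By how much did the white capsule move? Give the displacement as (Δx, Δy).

(2.5, -2.0)

The white capsule was at about (1.3, 5.7) and moved to about (3.8, 3.7).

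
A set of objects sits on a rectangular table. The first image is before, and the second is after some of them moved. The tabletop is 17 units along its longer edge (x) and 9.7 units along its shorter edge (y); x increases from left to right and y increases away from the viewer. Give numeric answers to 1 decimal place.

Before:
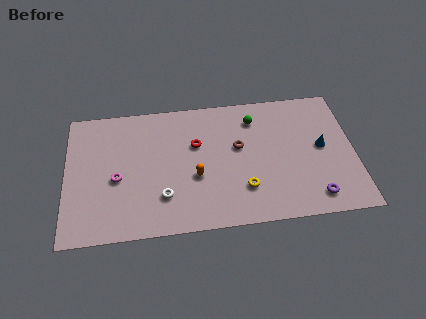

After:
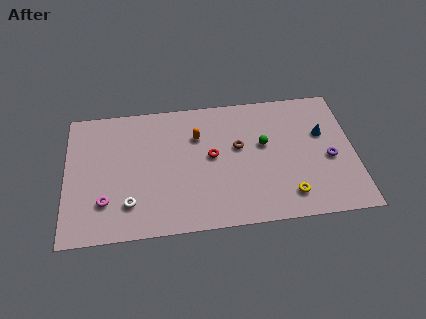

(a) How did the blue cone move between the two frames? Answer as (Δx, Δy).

(0.1, 1.0)

The blue cone was at about (15.1, 5.1) and moved to about (15.2, 6.1).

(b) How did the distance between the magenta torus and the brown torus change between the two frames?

+1.1

The distance was about 7.4 in the first image and 8.5 in the second, so they moved 1.1 units further apart.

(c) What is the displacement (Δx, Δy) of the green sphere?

(0.5, -2.0)

The green sphere started near (11.2, 7.7) and ended near (11.7, 5.7).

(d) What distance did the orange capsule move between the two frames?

3.0

The orange capsule moved from about (7.6, 3.8) to (7.8, 6.8), a distance of √(0.2² + 3.0²) ≈ 3.0.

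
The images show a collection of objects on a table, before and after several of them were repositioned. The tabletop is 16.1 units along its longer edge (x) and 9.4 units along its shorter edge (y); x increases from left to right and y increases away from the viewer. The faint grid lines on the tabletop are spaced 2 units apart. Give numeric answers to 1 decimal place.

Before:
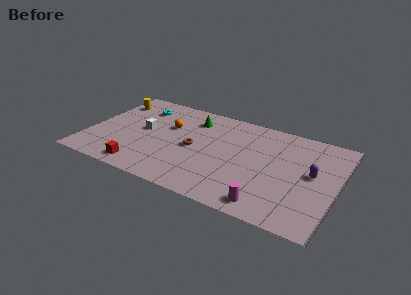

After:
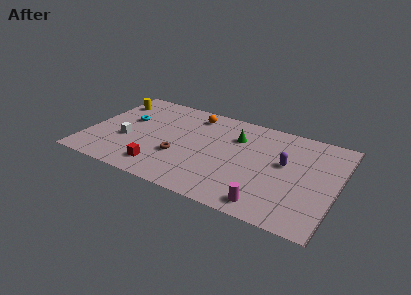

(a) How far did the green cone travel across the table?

3.1

The green cone moved from about (6.4, 7.4) to (9.4, 6.7), a distance of √(3.0² + 0.7²) ≈ 3.1.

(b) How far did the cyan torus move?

1.7

The cyan torus moved from about (2.9, 7.3) to (2.3, 5.7), a distance of √(0.6² + 1.6²) ≈ 1.7.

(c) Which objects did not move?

the magenta cylinder and the yellow cylinder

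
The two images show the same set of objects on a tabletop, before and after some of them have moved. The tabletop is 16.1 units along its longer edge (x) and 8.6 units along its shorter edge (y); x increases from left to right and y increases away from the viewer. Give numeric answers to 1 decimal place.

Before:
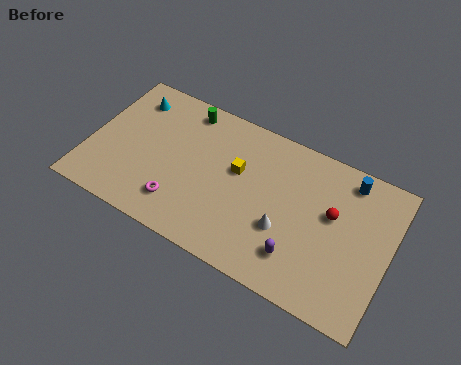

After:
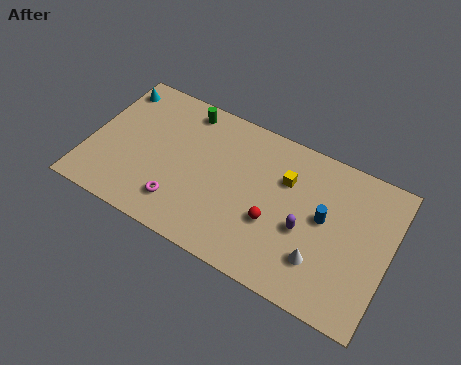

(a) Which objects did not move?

the green cylinder and the magenta torus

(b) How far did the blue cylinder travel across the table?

2.9

The blue cylinder was near (13.6, 7.4) before and (12.6, 4.7) after, so it travelled √(1.0² + 2.7²) ≈ 2.9 units.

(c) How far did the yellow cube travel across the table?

2.6

The yellow cube was near (7.9, 5.2) before and (10.4, 5.9) after, so it travelled √(2.5² + 0.7²) ≈ 2.6 units.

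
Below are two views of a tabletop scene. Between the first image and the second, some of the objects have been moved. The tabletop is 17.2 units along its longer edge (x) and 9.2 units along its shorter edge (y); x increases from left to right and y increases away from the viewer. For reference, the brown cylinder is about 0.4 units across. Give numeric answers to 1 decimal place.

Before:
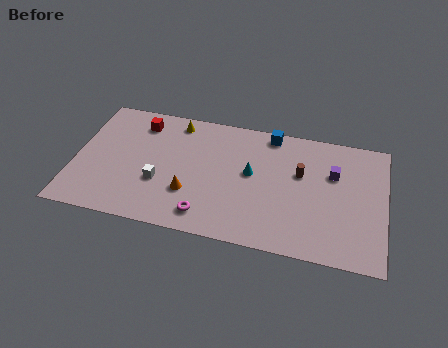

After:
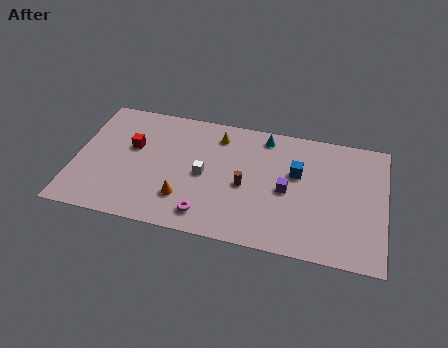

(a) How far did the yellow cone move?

2.5

The yellow cone was near (5.4, 8.0) before and (7.8, 7.5) after, so it travelled √(2.4² + 0.5²) ≈ 2.5 units.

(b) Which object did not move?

the magenta torus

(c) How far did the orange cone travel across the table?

0.6

From (6.5, 2.9) to (6.2, 2.4), the orange cone covered √(0.3² + 0.5²) ≈ 0.6 units.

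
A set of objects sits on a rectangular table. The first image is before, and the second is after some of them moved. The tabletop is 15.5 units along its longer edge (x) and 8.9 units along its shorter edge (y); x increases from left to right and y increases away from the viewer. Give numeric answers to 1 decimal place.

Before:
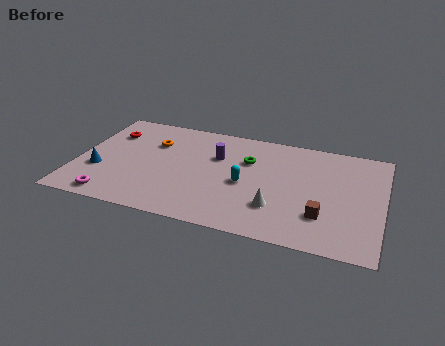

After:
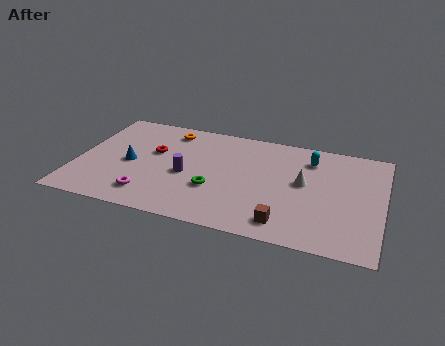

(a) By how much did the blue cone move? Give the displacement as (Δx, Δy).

(1.5, 1.0)

The blue cone started near (1.2, 3.1) and ended near (2.7, 4.1).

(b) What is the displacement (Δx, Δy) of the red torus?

(2.4, -1.1)

The red torus started near (1.4, 6.5) and ended near (3.8, 5.4).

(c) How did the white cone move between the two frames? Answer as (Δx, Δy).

(1.2, 2.4)

The white cone started near (10.3, 2.5) and ended near (11.5, 4.9).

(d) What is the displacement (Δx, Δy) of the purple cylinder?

(-1.4, -2.0)

The purple cylinder was at about (7.0, 5.9) and moved to about (5.6, 3.9).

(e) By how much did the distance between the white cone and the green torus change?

+0.9

They were about 3.9 units apart before and 4.8 after — 0.9 units further apart.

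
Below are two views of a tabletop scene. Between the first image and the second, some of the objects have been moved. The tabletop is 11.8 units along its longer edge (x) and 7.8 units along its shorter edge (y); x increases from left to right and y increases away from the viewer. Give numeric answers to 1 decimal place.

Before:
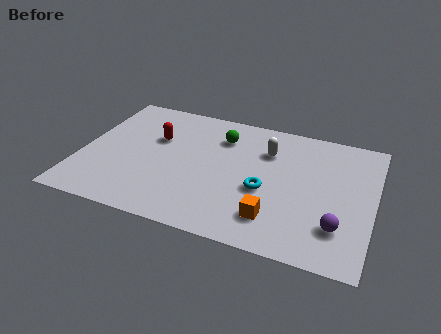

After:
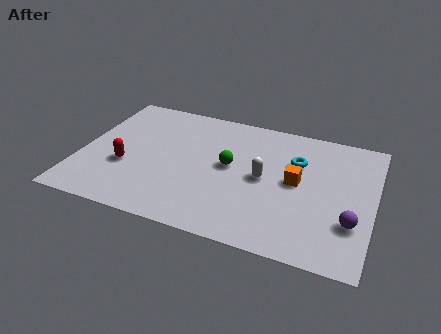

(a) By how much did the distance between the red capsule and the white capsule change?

+1.1

Before: roughly 4.5 units apart; after: 5.6. That's 1.1 units further apart.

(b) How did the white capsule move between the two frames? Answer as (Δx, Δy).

(0.0, -1.7)

The white capsule started near (7.4, 5.6) and ended near (7.4, 3.9).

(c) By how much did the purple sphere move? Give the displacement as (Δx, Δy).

(0.5, 0.4)

The purple sphere was at about (10.5, 2.0) and moved to about (11.0, 2.4).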